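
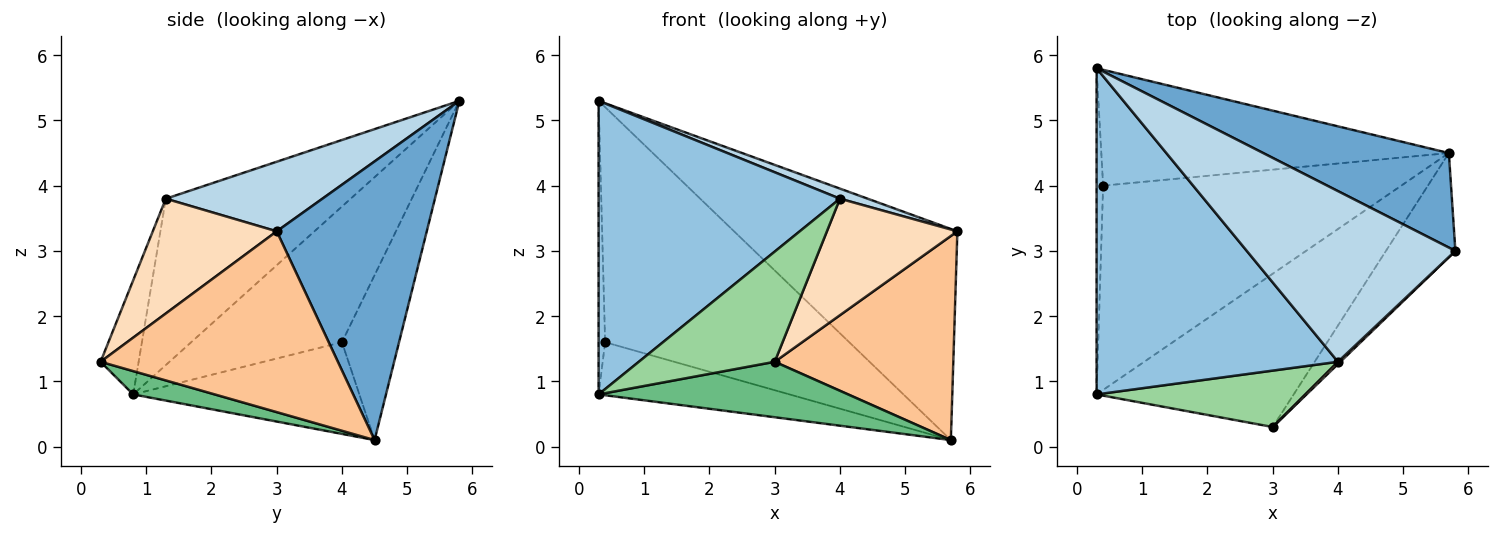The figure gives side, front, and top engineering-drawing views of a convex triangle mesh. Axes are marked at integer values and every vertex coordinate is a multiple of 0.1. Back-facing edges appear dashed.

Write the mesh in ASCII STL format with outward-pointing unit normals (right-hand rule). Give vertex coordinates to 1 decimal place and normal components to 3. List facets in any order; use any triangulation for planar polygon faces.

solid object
 facet normal 0.523 0.778 0.348
  outer loop
   vertex 5.7 4.5 0.1
   vertex 0.3 5.8 5.3
   vertex 5.8 3.0 3.3
  endloop
 endfacet
 facet normal -0.456 -0.595 0.662
  outer loop
   vertex 4.0 1.3 3.8
   vertex 0.3 5.8 5.3
   vertex 0.3 0.8 0.8
  endloop
 endfacet
 facet normal 0.316 -0.056 0.947
  outer loop
   vertex 4.0 1.3 3.8
   vertex 5.8 3.0 3.3
   vertex 0.3 5.8 5.3
  endloop
 endfacet
 facet normal -0.998 0.043 -0.048
  outer loop
   vertex 0.4 4.0 1.6
   vertex 0.3 0.8 0.8
   vertex 0.3 5.8 5.3
  endloop
 endfacet
 facet normal -0.285 0.241 -0.928
  outer loop
   vertex 0.4 4.0 1.6
   vertex 5.7 4.5 0.1
   vertex 0.3 0.8 0.8
  endloop
 endfacet
 facet normal -0.205 0.878 -0.433
  outer loop
   vertex 0.4 4.0 1.6
   vertex 0.3 5.8 5.3
   vertex 5.7 4.5 0.1
  endloop
 endfacet
 facet normal 0.764 -0.575 -0.293
  outer loop
   vertex 3.0 0.3 1.3
   vertex 5.7 4.5 0.1
   vertex 5.8 3.0 3.3
  endloop
 endfacet
 facet normal 0.689 -0.725 0.014
  outer loop
   vertex 3.0 0.3 1.3
   vertex 5.8 3.0 3.3
   vertex 4.0 1.3 3.8
  endloop
 endfacet
 facet normal 0.110 -0.338 -0.935
  outer loop
   vertex 3.0 0.3 1.3
   vertex 0.3 0.8 0.8
   vertex 5.7 4.5 0.1
  endloop
 endfacet
 facet normal -0.242 -0.864 0.442
  outer loop
   vertex 3.0 0.3 1.3
   vertex 4.0 1.3 3.8
   vertex 0.3 0.8 0.8
  endloop
 endfacet
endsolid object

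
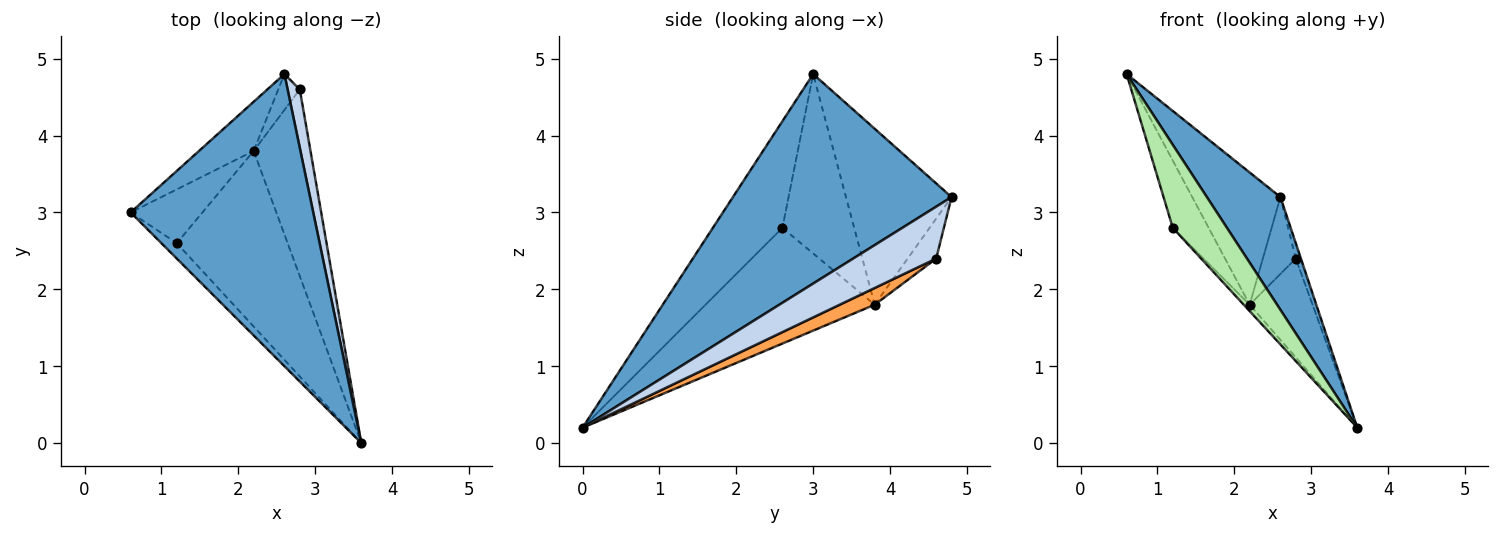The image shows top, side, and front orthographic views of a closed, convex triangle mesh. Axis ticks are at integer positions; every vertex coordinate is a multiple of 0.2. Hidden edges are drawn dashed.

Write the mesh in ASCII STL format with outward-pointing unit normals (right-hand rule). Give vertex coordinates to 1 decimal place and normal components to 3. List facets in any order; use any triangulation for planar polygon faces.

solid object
 facet normal 0.731 -0.246 0.637
  outer loop
   vertex 2.6 4.8 3.2
   vertex 0.6 3.0 4.8
   vertex 3.6 0.0 0.2
  endloop
 endfacet
 facet normal 0.972 0.060 0.228
  outer loop
   vertex 2.8 4.6 2.4
   vertex 2.6 4.8 3.2
   vertex 3.6 0.0 0.2
  endloop
 endfacet
 facet normal 0.252 0.453 -0.855
  outer loop
   vertex 2.2 3.8 1.8
   vertex 2.8 4.6 2.4
   vertex 3.6 0.0 0.2
  endloop
 endfacet
 facet normal -0.747 0.623 -0.232
  outer loop
   vertex 2.2 3.8 1.8
   vertex 0.6 3.0 4.8
   vertex 2.6 4.8 3.2
  endloop
 endfacet
 facet normal -0.618 0.713 -0.333
  outer loop
   vertex 2.2 3.8 1.8
   vertex 2.6 4.8 3.2
   vertex 2.8 4.6 2.4
  endloop
 endfacet
 facet normal -0.784 -0.611 -0.113
  outer loop
   vertex 1.2 2.6 2.8
   vertex 3.6 0.0 0.2
   vertex 0.6 3.0 4.8
  endloop
 endfacet
 facet normal -0.842 0.421 -0.337
  outer loop
   vertex 1.2 2.6 2.8
   vertex 0.6 3.0 4.8
   vertex 2.2 3.8 1.8
  endloop
 endfacet
 facet normal -0.722 0.025 -0.692
  outer loop
   vertex 1.2 2.6 2.8
   vertex 2.2 3.8 1.8
   vertex 3.6 0.0 0.2
  endloop
 endfacet
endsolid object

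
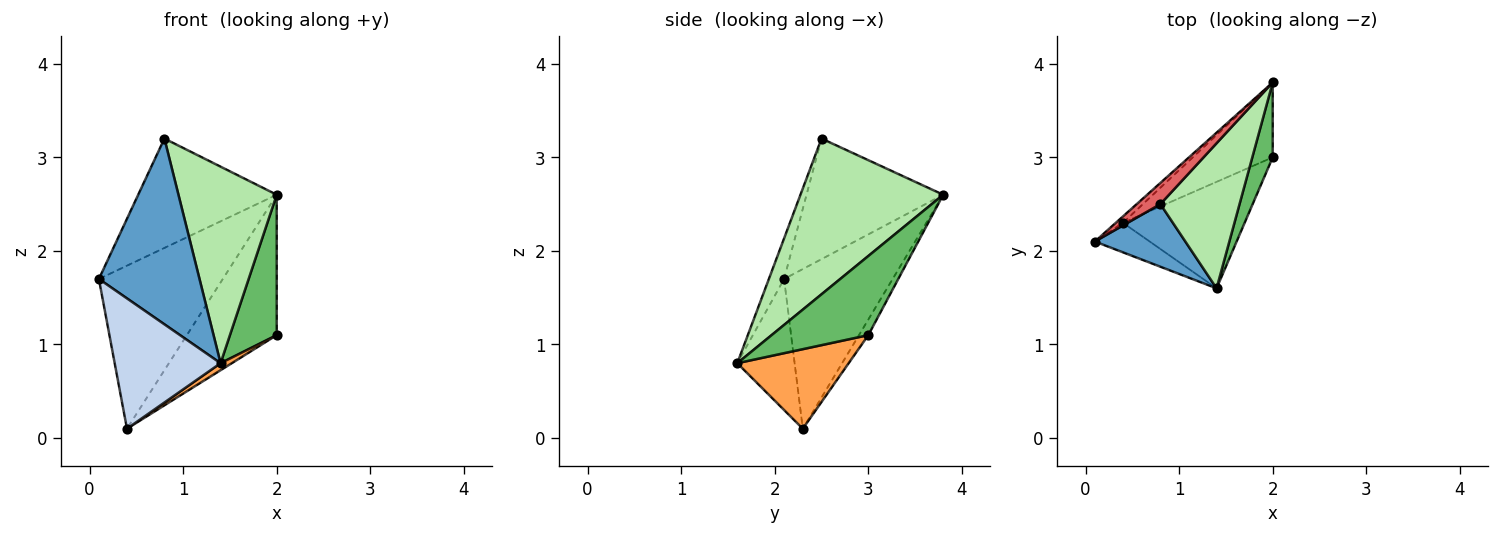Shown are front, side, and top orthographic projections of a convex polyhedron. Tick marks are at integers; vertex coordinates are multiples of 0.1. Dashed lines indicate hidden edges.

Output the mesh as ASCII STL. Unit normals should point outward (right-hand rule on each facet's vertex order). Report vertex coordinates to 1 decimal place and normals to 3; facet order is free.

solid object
 facet normal -0.142 -0.938 0.316
  outer loop
   vertex 0.8 2.5 3.2
   vertex 0.1 2.1 1.7
   vertex 1.4 1.6 0.8
  endloop
 endfacet
 facet normal -0.467 -0.862 -0.195
  outer loop
   vertex 0.4 2.3 0.1
   vertex 1.4 1.6 0.8
   vertex 0.1 2.1 1.7
  endloop
 endfacet
 facet normal 0.546 -0.055 -0.836
  outer loop
   vertex 0.4 2.3 0.1
   vertex 2.0 3.0 1.1
   vertex 1.4 1.6 0.8
  endloop
 endfacet
 facet normal -0.092 0.879 -0.469
  outer loop
   vertex 2.0 3.8 2.6
   vertex 2.0 3.0 1.1
   vertex 0.4 2.3 0.1
  endloop
 endfacet
 facet normal 0.877 -0.424 0.226
  outer loop
   vertex 2.0 3.8 2.6
   vertex 1.4 1.6 0.8
   vertex 2.0 3.0 1.1
  endloop
 endfacet
 facet normal 0.760 -0.523 0.386
  outer loop
   vertex 2.0 3.8 2.6
   vertex 0.8 2.5 3.2
   vertex 1.4 1.6 0.8
  endloop
 endfacet
 facet normal -0.696 0.705 0.137
  outer loop
   vertex 2.0 3.8 2.6
   vertex 0.1 2.1 1.7
   vertex 0.8 2.5 3.2
  endloop
 endfacet
 facet normal -0.659 0.752 -0.030
  outer loop
   vertex 2.0 3.8 2.6
   vertex 0.4 2.3 0.1
   vertex 0.1 2.1 1.7
  endloop
 endfacet
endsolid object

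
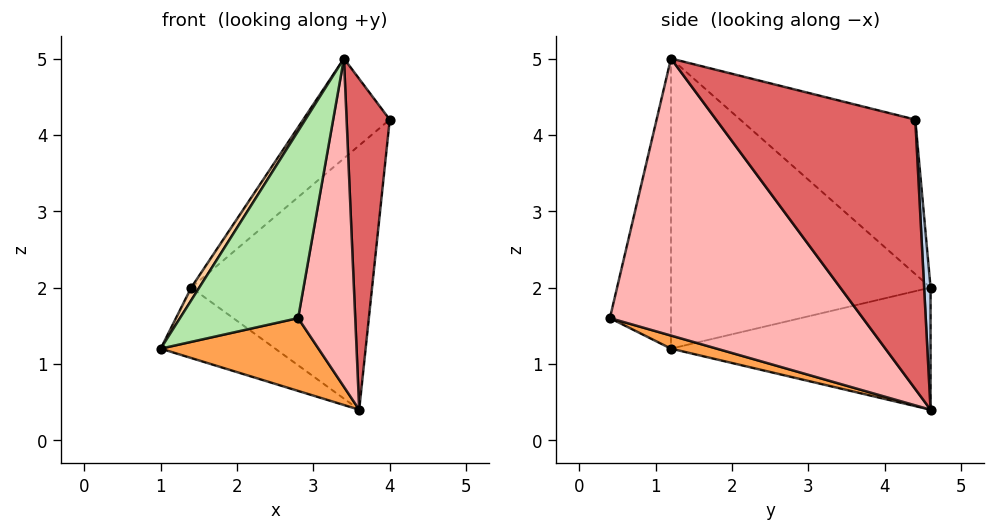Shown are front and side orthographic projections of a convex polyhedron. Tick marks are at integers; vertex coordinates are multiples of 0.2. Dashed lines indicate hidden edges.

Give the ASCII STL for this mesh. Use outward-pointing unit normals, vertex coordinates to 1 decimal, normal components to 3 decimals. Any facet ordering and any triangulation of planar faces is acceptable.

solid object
 facet normal -0.569 0.251 -0.783
  outer loop
   vertex 3.6 4.6 0.4
   vertex 1.0 1.2 1.2
   vertex 1.4 4.6 2.0
  endloop
 endfacet
 facet normal 0.035 0.998 0.049
  outer loop
   vertex 3.6 4.6 0.4
   vertex 1.4 4.6 2.0
   vertex 4.0 4.4 4.2
  endloop
 endfacet
 facet normal 0.084 -0.288 -0.954
  outer loop
   vertex 2.8 0.4 1.6
   vertex 1.0 1.2 1.2
   vertex 3.6 4.6 0.4
  endloop
 endfacet
 facet normal -0.845 -0.026 0.534
  outer loop
   vertex 3.4 1.2 5.0
   vertex 1.4 4.6 2.0
   vertex 1.0 1.2 1.2
  endloop
 endfacet
 facet normal -0.603 0.298 0.740
  outer loop
   vertex 3.4 1.2 5.0
   vertex 4.0 4.4 4.2
   vertex 1.4 4.6 2.0
  endloop
 endfacet
 facet normal -0.441 -0.853 0.279
  outer loop
   vertex 3.4 1.2 5.0
   vertex 1.0 1.2 1.2
   vertex 2.8 0.4 1.6
  endloop
 endfacet
 facet normal 0.971 -0.210 -0.113
  outer loop
   vertex 3.4 1.2 5.0
   vertex 3.6 4.6 0.4
   vertex 4.0 4.4 4.2
  endloop
 endfacet
 facet normal 0.968 -0.219 -0.119
  outer loop
   vertex 3.4 1.2 5.0
   vertex 2.8 0.4 1.6
   vertex 3.6 4.6 0.4
  endloop
 endfacet
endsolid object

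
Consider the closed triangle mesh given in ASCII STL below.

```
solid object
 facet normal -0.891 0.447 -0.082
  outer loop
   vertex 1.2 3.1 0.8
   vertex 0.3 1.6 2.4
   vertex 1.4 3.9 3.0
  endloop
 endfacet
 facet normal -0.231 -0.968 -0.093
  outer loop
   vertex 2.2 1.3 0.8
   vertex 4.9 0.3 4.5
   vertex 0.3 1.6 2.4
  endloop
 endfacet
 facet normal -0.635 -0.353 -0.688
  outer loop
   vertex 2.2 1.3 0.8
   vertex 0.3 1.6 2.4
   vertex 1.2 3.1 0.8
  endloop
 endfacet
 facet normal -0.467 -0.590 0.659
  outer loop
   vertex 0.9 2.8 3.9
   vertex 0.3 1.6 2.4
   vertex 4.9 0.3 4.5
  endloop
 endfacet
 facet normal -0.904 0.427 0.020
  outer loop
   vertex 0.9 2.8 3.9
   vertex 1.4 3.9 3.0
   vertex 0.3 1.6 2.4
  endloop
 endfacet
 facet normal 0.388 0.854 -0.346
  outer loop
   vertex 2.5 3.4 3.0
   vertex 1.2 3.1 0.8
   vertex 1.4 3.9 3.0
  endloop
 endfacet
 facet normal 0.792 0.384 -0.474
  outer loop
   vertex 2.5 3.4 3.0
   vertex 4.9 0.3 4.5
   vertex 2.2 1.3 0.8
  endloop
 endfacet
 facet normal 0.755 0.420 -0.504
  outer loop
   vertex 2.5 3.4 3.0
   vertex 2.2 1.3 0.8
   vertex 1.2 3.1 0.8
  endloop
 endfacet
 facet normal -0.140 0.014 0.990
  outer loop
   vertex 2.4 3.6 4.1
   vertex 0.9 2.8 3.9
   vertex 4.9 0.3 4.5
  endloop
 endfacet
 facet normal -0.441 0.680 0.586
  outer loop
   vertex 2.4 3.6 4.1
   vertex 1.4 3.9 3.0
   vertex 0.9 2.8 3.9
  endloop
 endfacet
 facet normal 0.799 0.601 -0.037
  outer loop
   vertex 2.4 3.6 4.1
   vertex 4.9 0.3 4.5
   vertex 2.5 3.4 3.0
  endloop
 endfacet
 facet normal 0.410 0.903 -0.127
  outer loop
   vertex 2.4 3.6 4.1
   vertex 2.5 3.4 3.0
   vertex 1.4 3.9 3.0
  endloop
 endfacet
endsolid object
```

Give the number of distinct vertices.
8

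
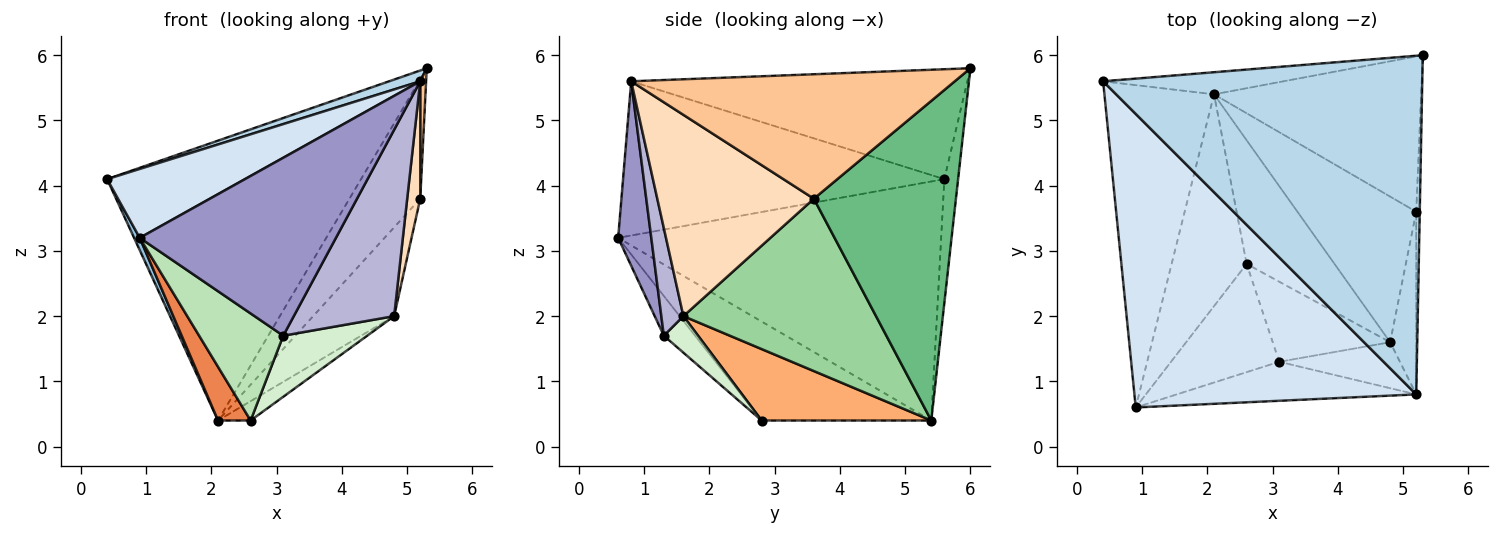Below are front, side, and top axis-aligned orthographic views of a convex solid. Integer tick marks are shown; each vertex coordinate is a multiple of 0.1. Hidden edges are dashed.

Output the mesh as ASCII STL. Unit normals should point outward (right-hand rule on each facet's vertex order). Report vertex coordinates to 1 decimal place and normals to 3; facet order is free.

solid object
 facet normal -0.054 0.995 -0.079
  outer loop
   vertex 2.1 5.4 0.4
   vertex 0.4 5.6 4.1
   vertex 5.3 6.0 5.8
  endloop
 endfacet
 facet normal -0.909 -0.016 -0.417
  outer loop
   vertex 2.1 5.4 0.4
   vertex 0.9 0.6 3.2
   vertex 0.4 5.6 4.1
  endloop
 endfacet
 facet normal -0.325 -0.030 0.945
  outer loop
   vertex 5.2 0.8 5.6
   vertex 5.3 6.0 5.8
   vertex 0.4 5.6 4.1
  endloop
 endfacet
 facet normal -0.470 -0.202 0.859
  outer loop
   vertex 5.2 0.8 5.6
   vertex 0.4 5.6 4.1
   vertex 0.9 0.6 3.2
  endloop
 endfacet
 facet normal -0.788 -0.151 -0.597
  outer loop
   vertex 2.6 2.8 0.4
   vertex 0.9 0.6 3.2
   vertex 2.1 5.4 0.4
  endloop
 endfacet
 facet normal 0.626 0.120 -0.770
  outer loop
   vertex 2.6 2.8 0.4
   vertex 2.1 5.4 0.4
   vertex 4.8 1.6 2.0
  endloop
 endfacet
 facet normal 0.999 -0.018 -0.028
  outer loop
   vertex 5.2 3.6 3.8
   vertex 5.3 6.0 5.8
   vertex 5.2 0.8 5.6
  endloop
 endfacet
 facet normal 0.988 -0.082 -0.128
  outer loop
   vertex 5.2 3.6 3.8
   vertex 5.2 0.8 5.6
   vertex 4.8 1.6 2.0
  endloop
 endfacet
 facet normal 0.774 0.386 -0.502
  outer loop
   vertex 5.2 3.6 3.8
   vertex 2.1 5.4 0.4
   vertex 5.3 6.0 5.8
  endloop
 endfacet
 facet normal 0.778 0.327 -0.536
  outer loop
   vertex 5.2 3.6 3.8
   vertex 4.8 1.6 2.0
   vertex 2.1 5.4 0.4
  endloop
 endfacet
 facet normal -0.253 -0.680 -0.688
  outer loop
   vertex 3.1 1.3 1.7
   vertex 0.9 0.6 3.2
   vertex 2.6 2.8 0.4
  endloop
 endfacet
 facet normal 0.240 -0.589 -0.772
  outer loop
   vertex 3.1 1.3 1.7
   vertex 2.6 2.8 0.4
   vertex 4.8 1.6 2.0
  endloop
 endfacet
 facet normal 0.163 -0.964 -0.211
  outer loop
   vertex 3.1 1.3 1.7
   vertex 5.2 0.8 5.6
   vertex 0.9 0.6 3.2
  endloop
 endfacet
 facet normal 0.209 -0.949 -0.234
  outer loop
   vertex 3.1 1.3 1.7
   vertex 4.8 1.6 2.0
   vertex 5.2 0.8 5.6
  endloop
 endfacet
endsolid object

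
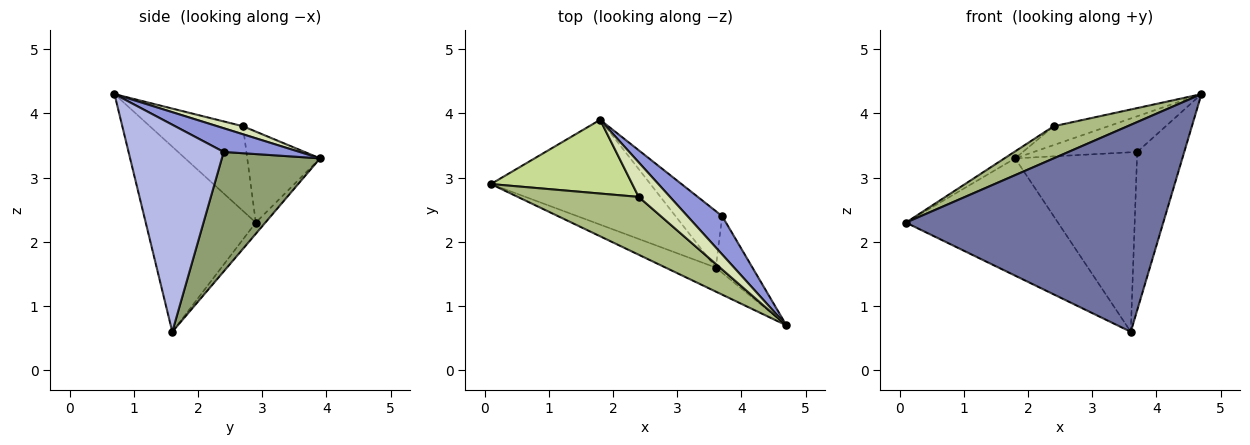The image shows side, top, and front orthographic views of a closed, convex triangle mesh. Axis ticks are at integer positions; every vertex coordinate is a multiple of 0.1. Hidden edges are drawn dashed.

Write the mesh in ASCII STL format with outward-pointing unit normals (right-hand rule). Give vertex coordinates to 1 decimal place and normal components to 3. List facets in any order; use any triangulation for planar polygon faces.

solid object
 facet normal -0.391 -0.914 -0.106
  outer loop
   vertex 3.6 1.6 0.6
   vertex 4.7 0.7 4.3
   vertex 0.1 2.9 2.3
  endloop
 endfacet
 facet normal -0.047 0.745 -0.666
  outer loop
   vertex 3.6 1.6 0.6
   vertex 0.1 2.9 2.3
   vertex 1.8 3.9 3.3
  endloop
 endfacet
 facet normal 0.447 0.610 0.655
  outer loop
   vertex 3.7 2.4 3.4
   vertex 1.8 3.9 3.3
   vertex 4.7 0.7 4.3
  endloop
 endfacet
 facet normal 0.885 0.438 -0.157
  outer loop
   vertex 3.7 2.4 3.4
   vertex 4.7 0.7 4.3
   vertex 3.6 1.6 0.6
  endloop
 endfacet
 facet normal 0.610 0.756 -0.238
  outer loop
   vertex 3.7 2.4 3.4
   vertex 3.6 1.6 0.6
   vertex 1.8 3.9 3.3
  endloop
 endfacet
 facet normal -0.522 -0.414 0.745
  outer loop
   vertex 2.4 2.7 3.8
   vertex 0.1 2.9 2.3
   vertex 4.7 0.7 4.3
  endloop
 endfacet
 facet normal -0.540 0.079 0.838
  outer loop
   vertex 2.4 2.7 3.8
   vertex 1.8 3.9 3.3
   vertex 0.1 2.9 2.3
  endloop
 endfacet
 facet normal 0.220 0.467 0.857
  outer loop
   vertex 2.4 2.7 3.8
   vertex 4.7 0.7 4.3
   vertex 1.8 3.9 3.3
  endloop
 endfacet
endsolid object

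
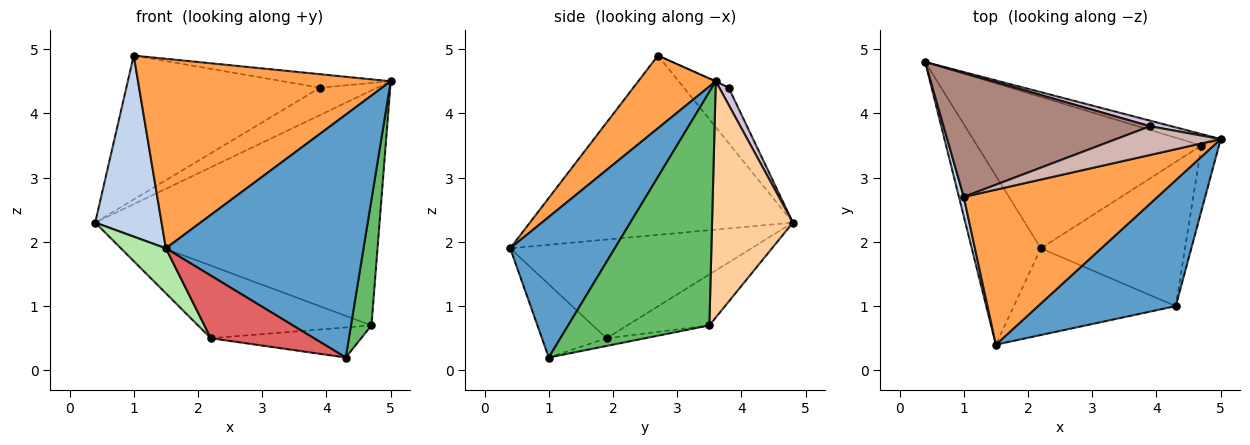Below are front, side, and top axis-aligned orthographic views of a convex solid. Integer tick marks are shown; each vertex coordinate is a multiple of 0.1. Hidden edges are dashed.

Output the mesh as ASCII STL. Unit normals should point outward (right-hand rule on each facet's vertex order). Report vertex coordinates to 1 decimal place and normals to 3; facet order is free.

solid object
 facet normal 0.425 -0.804 0.417
  outer loop
   vertex 4.3 1.0 0.2
   vertex 5.0 3.6 4.5
   vertex 1.5 0.4 1.9
  endloop
 endfacet
 facet normal -0.969 -0.245 0.026
  outer loop
   vertex 1.0 2.7 4.9
   vertex 0.4 4.8 2.3
   vertex 1.5 0.4 1.9
  endloop
 endfacet
 facet normal 0.231 -0.753 0.616
  outer loop
   vertex 1.0 2.7 4.9
   vertex 1.5 0.4 1.9
   vertex 5.0 3.6 4.5
  endloop
 endfacet
 facet normal 0.273 0.961 -0.047
  outer loop
   vertex 4.7 3.5 0.7
   vertex 0.4 4.8 2.3
   vertex 5.0 3.6 4.5
  endloop
 endfacet
 facet normal 0.987 -0.143 -0.074
  outer loop
   vertex 4.7 3.5 0.7
   vertex 5.0 3.6 4.5
   vertex 4.3 1.0 0.2
  endloop
 endfacet
 facet normal -0.810 -0.151 -0.567
  outer loop
   vertex 2.2 1.9 0.5
   vertex 1.5 0.4 1.9
   vertex 0.4 4.8 2.3
  endloop
 endfacet
 facet normal -0.344 -0.550 -0.761
  outer loop
   vertex 2.2 1.9 0.5
   vertex 4.3 1.0 0.2
   vertex 1.5 0.4 1.9
  endloop
 endfacet
 facet normal -0.201 0.424 -0.883
  outer loop
   vertex 2.2 1.9 0.5
   vertex 0.4 4.8 2.3
   vertex 4.7 3.5 0.7
  endloop
 endfacet
 facet normal -0.052 0.204 -0.978
  outer loop
   vertex 2.2 1.9 0.5
   vertex 4.7 3.5 0.7
   vertex 4.3 1.0 0.2
  endloop
 endfacet
 facet normal 0.158 0.968 0.197
  outer loop
   vertex 3.9 3.8 4.4
   vertex 5.0 3.6 4.5
   vertex 0.4 4.8 2.3
  endloop
 endfacet
 facet normal -0.172 0.746 0.643
  outer loop
   vertex 3.9 3.8 4.4
   vertex 0.4 4.8 2.3
   vertex 1.0 2.7 4.9
  endloop
 endfacet
 facet normal -0.005 0.425 0.905
  outer loop
   vertex 3.9 3.8 4.4
   vertex 1.0 2.7 4.9
   vertex 5.0 3.6 4.5
  endloop
 endfacet
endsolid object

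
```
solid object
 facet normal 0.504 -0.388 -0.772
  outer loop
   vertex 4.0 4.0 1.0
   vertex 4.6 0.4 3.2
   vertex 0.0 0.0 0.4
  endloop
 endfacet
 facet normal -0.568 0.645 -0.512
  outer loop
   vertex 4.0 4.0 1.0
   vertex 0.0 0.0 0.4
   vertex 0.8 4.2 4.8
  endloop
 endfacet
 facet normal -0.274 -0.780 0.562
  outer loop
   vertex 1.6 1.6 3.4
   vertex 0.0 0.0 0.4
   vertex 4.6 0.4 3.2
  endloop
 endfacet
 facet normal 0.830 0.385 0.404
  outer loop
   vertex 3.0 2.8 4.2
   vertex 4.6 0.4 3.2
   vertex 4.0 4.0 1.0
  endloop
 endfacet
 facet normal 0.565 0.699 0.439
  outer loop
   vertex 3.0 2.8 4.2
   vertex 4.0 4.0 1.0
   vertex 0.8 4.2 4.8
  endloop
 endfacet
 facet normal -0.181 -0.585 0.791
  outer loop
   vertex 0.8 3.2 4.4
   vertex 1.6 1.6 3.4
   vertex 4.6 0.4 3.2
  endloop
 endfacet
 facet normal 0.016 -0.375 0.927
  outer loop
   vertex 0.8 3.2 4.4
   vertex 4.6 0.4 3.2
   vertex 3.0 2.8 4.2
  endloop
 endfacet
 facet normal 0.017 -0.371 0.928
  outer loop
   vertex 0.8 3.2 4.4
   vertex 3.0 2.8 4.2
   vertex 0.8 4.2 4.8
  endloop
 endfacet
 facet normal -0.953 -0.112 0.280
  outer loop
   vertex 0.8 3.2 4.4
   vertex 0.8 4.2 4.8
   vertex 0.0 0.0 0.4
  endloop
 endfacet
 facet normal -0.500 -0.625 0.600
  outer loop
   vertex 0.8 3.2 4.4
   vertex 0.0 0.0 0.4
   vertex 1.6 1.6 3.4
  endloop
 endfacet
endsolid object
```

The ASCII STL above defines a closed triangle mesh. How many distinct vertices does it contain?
7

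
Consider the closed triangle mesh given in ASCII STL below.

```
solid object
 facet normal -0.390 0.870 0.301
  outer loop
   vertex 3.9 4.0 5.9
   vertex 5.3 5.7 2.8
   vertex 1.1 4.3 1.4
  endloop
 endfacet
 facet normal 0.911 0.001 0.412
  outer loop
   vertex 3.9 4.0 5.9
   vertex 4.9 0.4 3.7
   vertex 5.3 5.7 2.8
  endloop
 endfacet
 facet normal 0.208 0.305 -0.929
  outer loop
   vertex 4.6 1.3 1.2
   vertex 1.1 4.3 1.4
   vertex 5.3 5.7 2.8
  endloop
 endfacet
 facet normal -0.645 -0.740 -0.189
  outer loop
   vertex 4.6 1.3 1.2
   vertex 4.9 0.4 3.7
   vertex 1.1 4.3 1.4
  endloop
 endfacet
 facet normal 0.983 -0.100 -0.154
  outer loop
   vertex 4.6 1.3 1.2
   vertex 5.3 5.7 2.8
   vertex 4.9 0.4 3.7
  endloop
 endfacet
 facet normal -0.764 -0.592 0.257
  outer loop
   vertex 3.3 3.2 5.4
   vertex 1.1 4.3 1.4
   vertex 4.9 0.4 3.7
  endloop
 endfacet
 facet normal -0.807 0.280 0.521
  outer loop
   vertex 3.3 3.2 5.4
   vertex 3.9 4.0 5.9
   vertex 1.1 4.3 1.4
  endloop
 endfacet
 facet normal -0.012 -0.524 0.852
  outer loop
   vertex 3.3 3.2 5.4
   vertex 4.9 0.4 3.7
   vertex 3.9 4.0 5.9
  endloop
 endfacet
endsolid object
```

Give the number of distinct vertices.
6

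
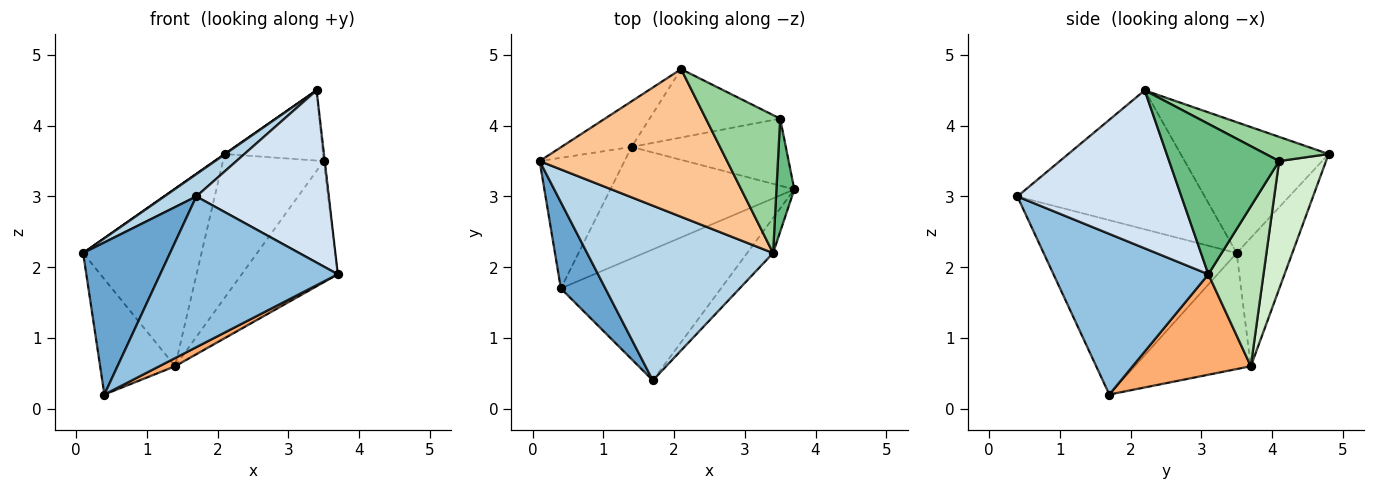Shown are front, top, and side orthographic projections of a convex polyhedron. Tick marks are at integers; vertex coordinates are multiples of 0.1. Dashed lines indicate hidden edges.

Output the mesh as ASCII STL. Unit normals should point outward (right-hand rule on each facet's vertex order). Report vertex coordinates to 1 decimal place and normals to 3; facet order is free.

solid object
 facet normal -0.888 -0.400 0.227
  outer loop
   vertex 0.4 1.7 0.2
   vertex 1.7 0.4 3.0
   vertex 0.1 3.5 2.2
  endloop
 endfacet
 facet normal 0.550 -0.630 -0.548
  outer loop
   vertex 0.4 1.7 0.2
   vertex 3.7 3.1 1.9
   vertex 1.7 0.4 3.0
  endloop
 endfacet
 facet normal -0.595 -0.102 0.797
  outer loop
   vertex 3.4 2.2 4.5
   vertex 0.1 3.5 2.2
   vertex 1.7 0.4 3.0
  endloop
 endfacet
 facet normal 0.772 -0.623 -0.127
  outer loop
   vertex 3.4 2.2 4.5
   vertex 1.7 0.4 3.0
   vertex 3.7 3.1 1.9
  endloop
 endfacet
 facet normal -0.716 0.462 -0.524
  outer loop
   vertex 1.4 3.7 0.6
   vertex 0.4 1.7 0.2
   vertex 0.1 3.5 2.2
  endloop
 endfacet
 facet normal 0.478 -0.064 -0.876
  outer loop
   vertex 1.4 3.7 0.6
   vertex 3.7 3.1 1.9
   vertex 0.4 1.7 0.2
  endloop
 endfacet
 facet normal -0.572 -0.002 0.820
  outer loop
   vertex 2.1 4.8 3.6
   vertex 0.1 3.5 2.2
   vertex 3.4 2.2 4.5
  endloop
 endfacet
 facet normal -0.414 0.881 -0.227
  outer loop
   vertex 2.1 4.8 3.6
   vertex 1.4 3.7 0.6
   vertex 0.1 3.5 2.2
  endloop
 endfacet
 facet normal 0.993 0.010 0.118
  outer loop
   vertex 3.5 4.1 3.5
   vertex 3.4 2.2 4.5
   vertex 3.7 3.1 1.9
  endloop
 endfacet
 facet normal 0.279 0.436 0.856
  outer loop
   vertex 3.5 4.1 3.5
   vertex 2.1 4.8 3.6
   vertex 3.4 2.2 4.5
  endloop
 endfacet
 facet normal 0.449 0.782 -0.433
  outer loop
   vertex 3.5 4.1 3.5
   vertex 3.7 3.1 1.9
   vertex 1.4 3.7 0.6
  endloop
 endfacet
 facet normal 0.388 0.832 -0.396
  outer loop
   vertex 3.5 4.1 3.5
   vertex 1.4 3.7 0.6
   vertex 2.1 4.8 3.6
  endloop
 endfacet
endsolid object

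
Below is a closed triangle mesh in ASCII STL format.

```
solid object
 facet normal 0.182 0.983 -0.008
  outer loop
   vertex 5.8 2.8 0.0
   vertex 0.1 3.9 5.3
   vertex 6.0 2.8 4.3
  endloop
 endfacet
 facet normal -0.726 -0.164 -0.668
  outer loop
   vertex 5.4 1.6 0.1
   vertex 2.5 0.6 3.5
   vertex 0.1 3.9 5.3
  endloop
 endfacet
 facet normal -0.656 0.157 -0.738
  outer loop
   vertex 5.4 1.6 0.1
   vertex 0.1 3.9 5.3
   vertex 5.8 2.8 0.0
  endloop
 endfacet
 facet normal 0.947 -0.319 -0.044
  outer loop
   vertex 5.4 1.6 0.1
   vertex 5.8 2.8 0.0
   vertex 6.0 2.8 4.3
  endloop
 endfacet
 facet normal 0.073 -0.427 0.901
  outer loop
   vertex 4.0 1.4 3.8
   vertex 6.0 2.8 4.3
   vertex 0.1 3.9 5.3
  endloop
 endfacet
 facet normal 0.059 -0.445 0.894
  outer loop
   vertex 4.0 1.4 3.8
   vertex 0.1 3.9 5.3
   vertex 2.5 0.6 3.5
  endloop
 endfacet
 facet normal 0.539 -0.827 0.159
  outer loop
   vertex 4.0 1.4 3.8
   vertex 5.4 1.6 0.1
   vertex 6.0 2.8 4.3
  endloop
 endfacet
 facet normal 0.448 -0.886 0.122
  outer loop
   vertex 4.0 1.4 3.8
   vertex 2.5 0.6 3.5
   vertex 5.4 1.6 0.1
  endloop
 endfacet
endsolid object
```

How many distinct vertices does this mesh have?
6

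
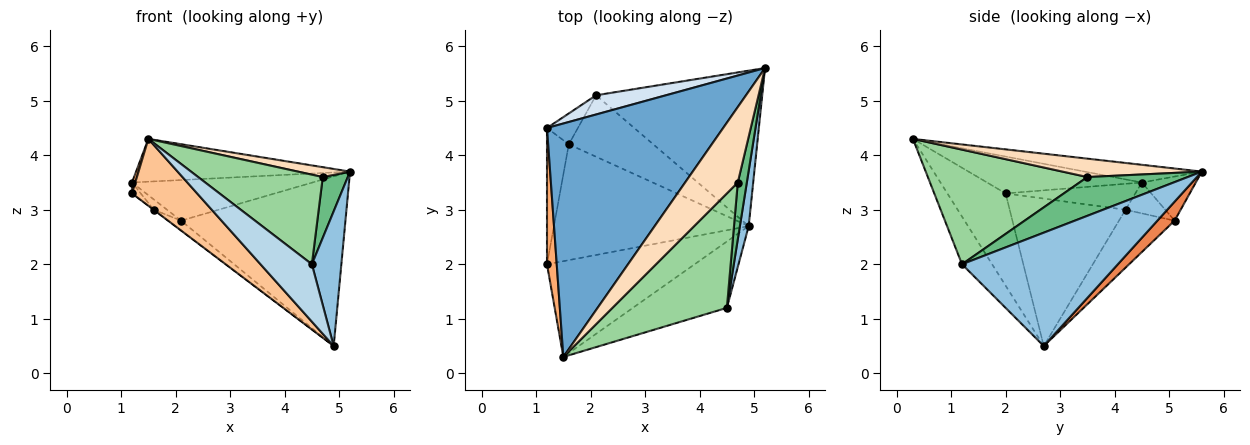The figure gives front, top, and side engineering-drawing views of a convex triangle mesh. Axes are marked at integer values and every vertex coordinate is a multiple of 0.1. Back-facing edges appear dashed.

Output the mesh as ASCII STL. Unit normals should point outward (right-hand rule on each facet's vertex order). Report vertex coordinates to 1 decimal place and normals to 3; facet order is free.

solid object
 facet normal -0.098 0.179 0.979
  outer loop
   vertex 1.5 0.3 4.3
   vertex 5.2 5.6 3.7
   vertex 1.2 4.5 3.5
  endloop
 endfacet
 facet normal 0.980 -0.185 0.076
  outer loop
   vertex 4.5 1.2 2.0
   vertex 4.9 2.7 0.5
   vertex 5.2 5.6 3.7
  endloop
 endfacet
 facet normal -0.358 -0.611 -0.706
  outer loop
   vertex 4.5 1.2 2.0
   vertex 1.5 0.3 4.3
   vertex 4.9 2.7 0.5
  endloop
 endfacet
 facet normal -0.261 0.873 0.413
  outer loop
   vertex 2.1 5.1 2.8
   vertex 1.2 4.5 3.5
   vertex 5.2 5.6 3.7
  endloop
 endfacet
 facet normal 0.077 0.735 -0.673
  outer loop
   vertex 2.1 5.1 2.8
   vertex 5.2 5.6 3.7
   vertex 4.9 2.7 0.5
  endloop
 endfacet
 facet normal -0.967 -0.020 0.255
  outer loop
   vertex 1.2 2.0 3.3
   vertex 1.5 0.3 4.3
   vertex 1.2 4.5 3.5
  endloop
 endfacet
 facet normal -0.456 -0.510 -0.730
  outer loop
   vertex 1.2 2.0 3.3
   vertex 4.9 2.7 0.5
   vertex 1.5 0.3 4.3
  endloop
 endfacet
 facet normal 0.328 -0.123 0.937
  outer loop
   vertex 4.7 3.5 3.6
   vertex 5.2 5.6 3.7
   vertex 1.5 0.3 4.3
  endloop
 endfacet
 facet normal 0.946 -0.236 0.221
  outer loop
   vertex 4.7 3.5 3.6
   vertex 4.5 1.2 2.0
   vertex 5.2 5.6 3.7
  endloop
 endfacet
 facet normal 0.619 -0.484 0.618
  outer loop
   vertex 4.7 3.5 3.6
   vertex 1.5 0.3 4.3
   vertex 4.5 1.2 2.0
  endloop
 endfacet
 facet normal -0.561 0.130 -0.818
  outer loop
   vertex 1.6 4.2 3.0
   vertex 2.1 5.1 2.8
   vertex 4.9 2.7 0.5
  endloop
 endfacet
 facet normal -0.604 0.001 -0.797
  outer loop
   vertex 1.6 4.2 3.0
   vertex 4.9 2.7 0.5
   vertex 1.2 2.0 3.3
  endloop
 endfacet
 facet normal -0.688 0.229 -0.688
  outer loop
   vertex 1.6 4.2 3.0
   vertex 1.2 4.5 3.5
   vertex 2.1 5.1 2.8
  endloop
 endfacet
 facet normal -0.765 0.051 -0.642
  outer loop
   vertex 1.6 4.2 3.0
   vertex 1.2 2.0 3.3
   vertex 1.2 4.5 3.5
  endloop
 endfacet
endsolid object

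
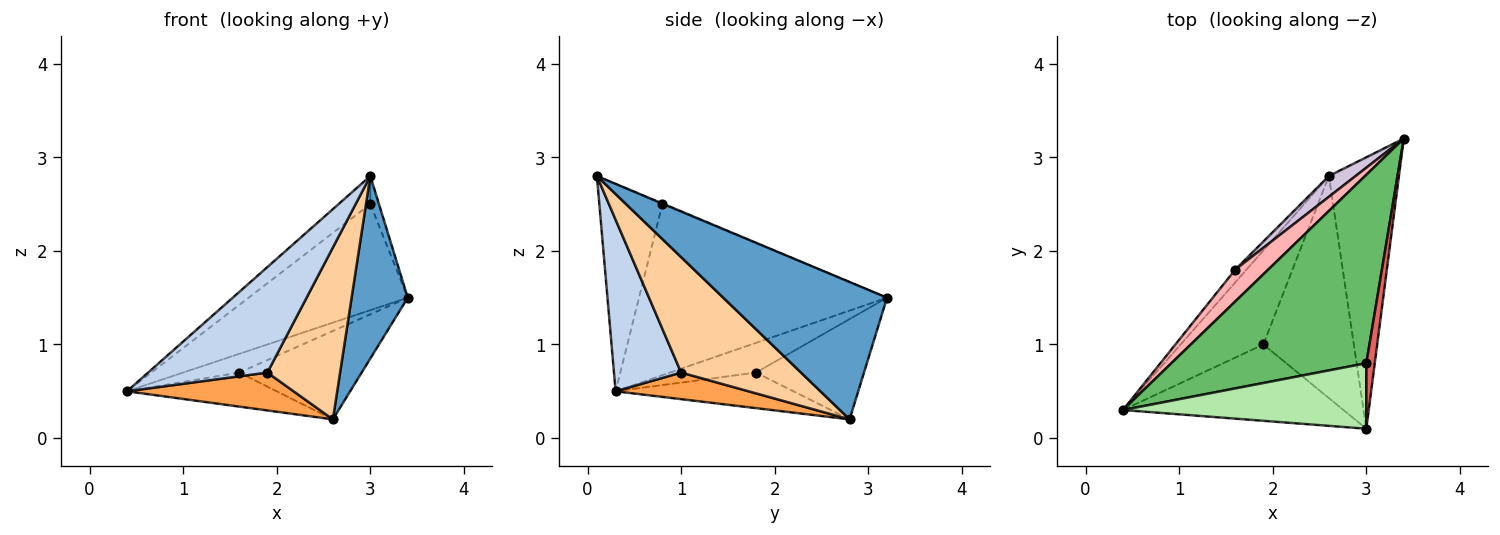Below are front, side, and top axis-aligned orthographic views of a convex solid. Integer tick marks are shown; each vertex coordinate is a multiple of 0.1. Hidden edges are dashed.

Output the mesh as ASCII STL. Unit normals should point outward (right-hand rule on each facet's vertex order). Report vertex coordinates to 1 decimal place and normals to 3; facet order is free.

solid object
 facet normal 0.852 -0.292 -0.434
  outer loop
   vertex 2.6 2.8 0.2
   vertex 3.4 3.2 1.5
   vertex 3.0 0.1 2.8
  endloop
 endfacet
 facet normal 0.415 -0.737 -0.533
  outer loop
   vertex 1.9 1.0 0.7
   vertex 3.0 0.1 2.8
   vertex 0.4 0.3 0.5
  endloop
 endfacet
 facet normal 0.286 -0.358 -0.889
  outer loop
   vertex 1.9 1.0 0.7
   vertex 0.4 0.3 0.5
   vertex 2.6 2.8 0.2
  endloop
 endfacet
 facet normal 0.710 -0.431 -0.557
  outer loop
   vertex 1.9 1.0 0.7
   vertex 2.6 2.8 0.2
   vertex 3.0 0.1 2.8
  endloop
 endfacet
 facet normal -0.607 0.390 0.692
  outer loop
   vertex 3.0 0.8 2.5
   vertex 3.4 3.2 1.5
   vertex 0.4 0.3 0.5
  endloop
 endfacet
 facet normal -0.616 0.310 0.724
  outer loop
   vertex 3.0 0.8 2.5
   vertex 0.4 0.3 0.5
   vertex 3.0 0.1 2.8
  endloop
 endfacet
 facet normal -0.066 0.393 0.917
  outer loop
   vertex 3.0 0.8 2.5
   vertex 3.0 0.1 2.8
   vertex 3.4 3.2 1.5
  endloop
 endfacet
 facet normal -0.614 0.400 0.680
  outer loop
   vertex 1.6 1.8 0.7
   vertex 0.4 0.3 0.5
   vertex 3.4 3.2 1.5
  endloop
 endfacet
 facet normal -0.744 0.626 -0.235
  outer loop
   vertex 1.6 1.8 0.7
   vertex 2.6 2.8 0.2
   vertex 0.4 0.3 0.5
  endloop
 endfacet
 facet normal -0.652 0.738 0.174
  outer loop
   vertex 1.6 1.8 0.7
   vertex 3.4 3.2 1.5
   vertex 2.6 2.8 0.2
  endloop
 endfacet
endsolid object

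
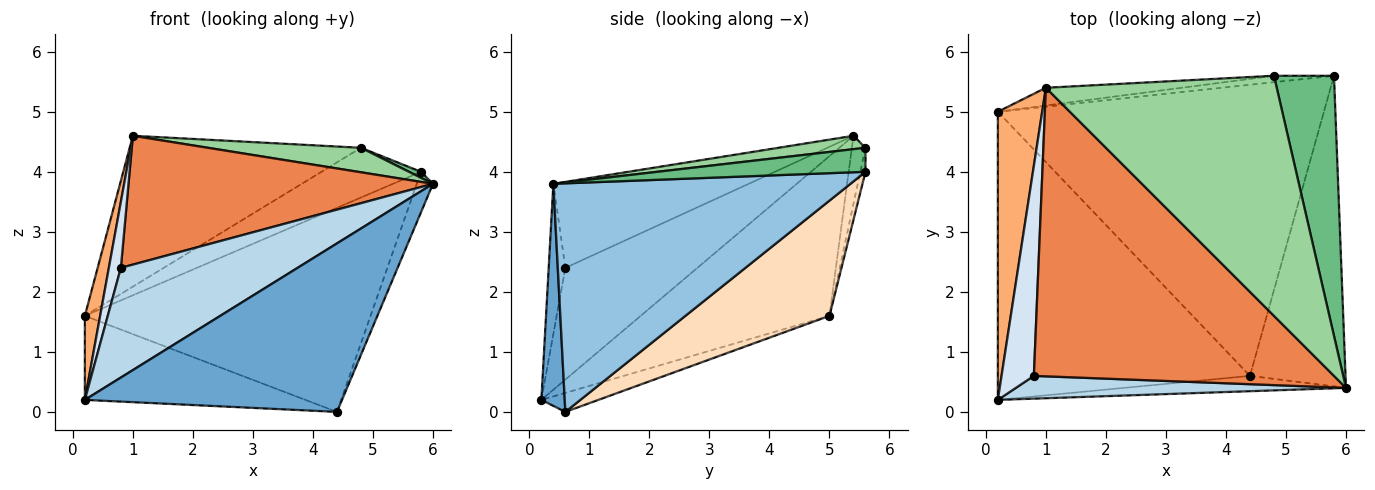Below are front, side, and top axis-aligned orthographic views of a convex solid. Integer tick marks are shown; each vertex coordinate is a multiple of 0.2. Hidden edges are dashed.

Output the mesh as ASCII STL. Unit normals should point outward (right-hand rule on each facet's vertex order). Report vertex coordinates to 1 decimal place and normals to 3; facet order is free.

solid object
 facet normal 0.090 -0.992 -0.090
  outer loop
   vertex 4.4 0.6 0.0
   vertex 6.0 0.4 3.8
   vertex 0.2 0.2 0.2
  endloop
 endfacet
 facet normal 0.921 0.050 -0.385
  outer loop
   vertex 4.4 0.6 0.0
   vertex 5.8 5.6 4.0
   vertex 6.0 0.4 3.8
  endloop
 endfacet
 facet normal -0.092 -0.975 0.202
  outer loop
   vertex 0.8 0.6 2.4
   vertex 0.2 0.2 0.2
   vertex 6.0 0.4 3.8
  endloop
 endfacet
 facet normal -0.957 -0.087 0.277
  outer loop
   vertex 0.8 0.6 2.4
   vertex 1.0 5.4 4.6
   vertex 0.2 0.2 0.2
  endloop
 endfacet
 facet normal -0.253 -0.394 0.883
  outer loop
   vertex 0.8 0.6 2.4
   vertex 6.0 0.4 3.8
   vertex 1.0 5.4 4.6
  endloop
 endfacet
 facet normal -0.961 -0.078 0.267
  outer loop
   vertex 0.2 5.0 1.6
   vertex 0.2 0.2 0.2
   vertex 1.0 5.4 4.6
  endloop
 endfacet
 facet normal -0.072 0.279 -0.957
  outer loop
   vertex 0.2 5.0 1.6
   vertex 4.4 0.6 0.0
   vertex 0.2 0.2 0.2
  endloop
 endfacet
 facet normal 0.278 0.551 -0.787
  outer loop
   vertex 0.2 5.0 1.6
   vertex 5.8 5.6 4.0
   vertex 4.4 0.6 0.0
  endloop
 endfacet
 facet normal 0.371 -0.021 0.928
  outer loop
   vertex 4.8 5.6 4.4
   vertex 6.0 0.4 3.8
   vertex 5.8 5.6 4.0
  endloop
 endfacet
 facet normal 0.058 -0.101 0.993
  outer loop
   vertex 4.8 5.6 4.4
   vertex 1.0 5.4 4.6
   vertex 6.0 0.4 3.8
  endloop
 endfacet
 facet normal -0.051 0.990 -0.128
  outer loop
   vertex 4.8 5.6 4.4
   vertex 5.8 5.6 4.0
   vertex 0.2 5.0 1.6
  endloop
 endfacet
 facet normal -0.058 0.991 -0.117
  outer loop
   vertex 4.8 5.6 4.4
   vertex 0.2 5.0 1.6
   vertex 1.0 5.4 4.6
  endloop
 endfacet
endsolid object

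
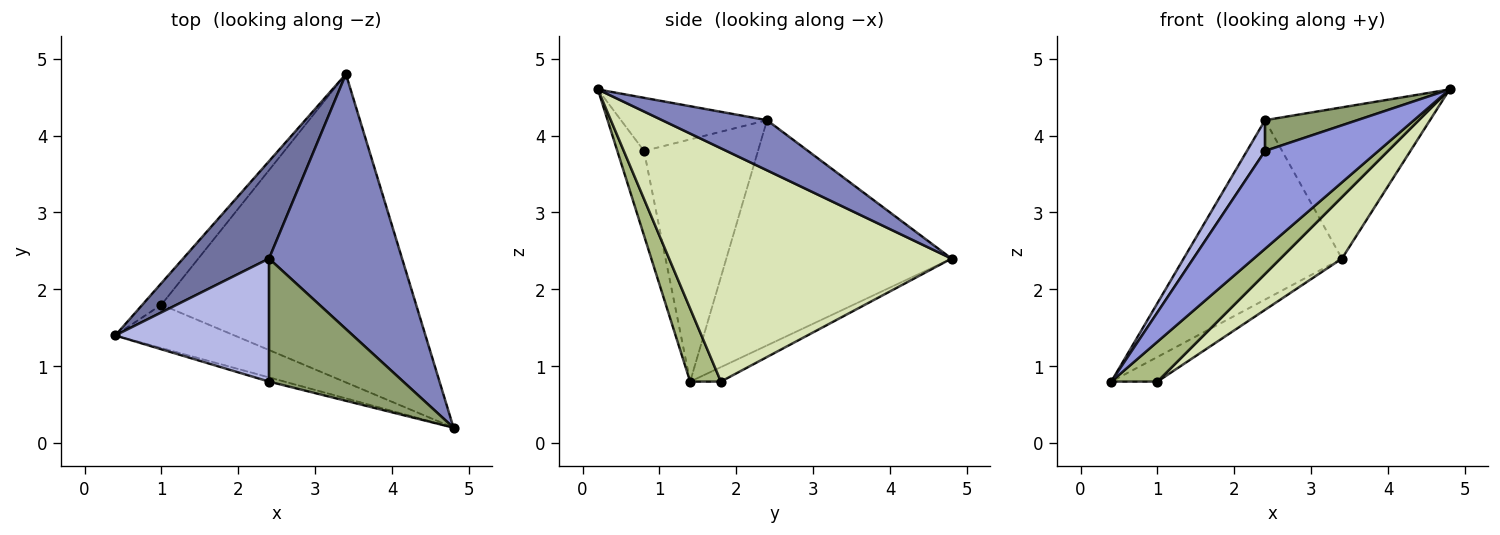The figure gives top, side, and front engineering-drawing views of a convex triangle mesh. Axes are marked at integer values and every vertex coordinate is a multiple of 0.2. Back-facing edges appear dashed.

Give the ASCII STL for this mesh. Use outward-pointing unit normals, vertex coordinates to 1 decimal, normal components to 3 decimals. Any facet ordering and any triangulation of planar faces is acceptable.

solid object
 facet normal -0.781 0.549 0.298
  outer loop
   vertex 2.4 2.4 4.2
   vertex 3.4 4.8 2.4
   vertex 0.4 1.4 0.8
  endloop
 endfacet
 facet normal 0.308 0.485 0.818
  outer loop
   vertex 2.4 2.4 4.2
   vertex 4.8 0.2 4.6
   vertex 3.4 4.8 2.4
  endloop
 endfacet
 facet normal -0.229 -0.972 -0.042
  outer loop
   vertex 2.4 0.8 3.8
   vertex 0.4 1.4 0.8
   vertex 4.8 0.2 4.6
  endloop
 endfacet
 facet normal -0.837 -0.133 0.531
  outer loop
   vertex 2.4 0.8 3.8
   vertex 2.4 2.4 4.2
   vertex 0.4 1.4 0.8
  endloop
 endfacet
 facet normal -0.358 -0.226 0.906
  outer loop
   vertex 2.4 0.8 3.8
   vertex 4.8 0.2 4.6
   vertex 2.4 2.4 4.2
  endloop
 endfacet
 facet normal 0.411 -0.617 -0.671
  outer loop
   vertex 1.0 1.8 0.8
   vertex 4.8 0.2 4.6
   vertex 0.4 1.4 0.8
  endloop
 endfacet
 facet normal -0.448 0.673 -0.589
  outer loop
   vertex 1.0 1.8 0.8
   vertex 0.4 1.4 0.8
   vertex 3.4 4.8 2.4
  endloop
 endfacet
 facet normal 0.668 -0.146 -0.730
  outer loop
   vertex 1.0 1.8 0.8
   vertex 3.4 4.8 2.4
   vertex 4.8 0.2 4.6
  endloop
 endfacet
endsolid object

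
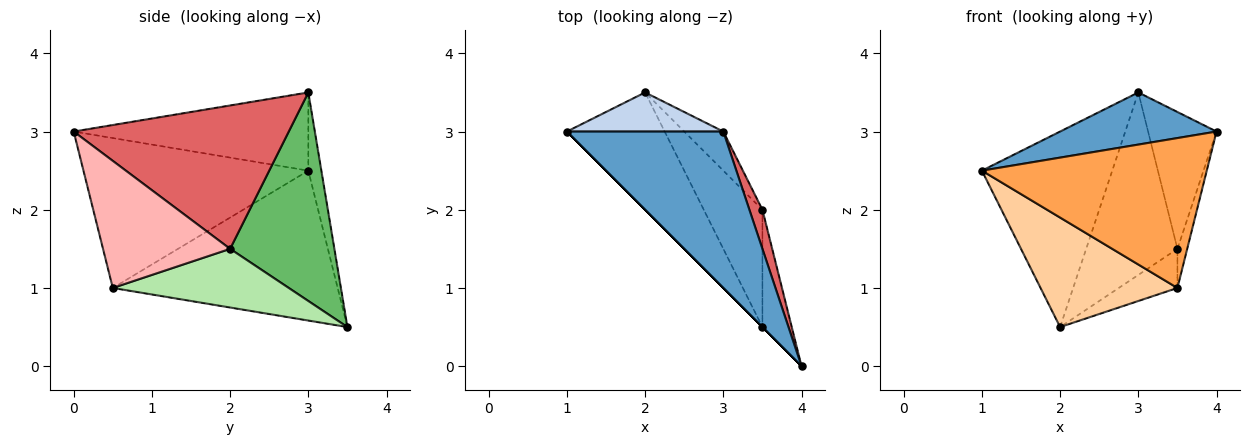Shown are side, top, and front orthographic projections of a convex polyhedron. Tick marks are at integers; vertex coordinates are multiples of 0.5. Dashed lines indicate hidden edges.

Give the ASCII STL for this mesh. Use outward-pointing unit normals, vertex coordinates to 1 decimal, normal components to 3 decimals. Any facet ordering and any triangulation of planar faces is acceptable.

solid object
 facet normal -0.429 -0.286 0.857
  outer loop
   vertex 3.0 3.0 3.5
   vertex 1.0 3.0 2.5
   vertex 4.0 0.0 3.0
  endloop
 endfacet
 facet normal -0.098 0.976 0.195
  outer loop
   vertex 2.0 3.5 0.5
   vertex 1.0 3.0 2.5
   vertex 3.0 3.0 3.5
  endloop
 endfacet
 facet normal -0.707 -0.707 0.000
  outer loop
   vertex 3.5 0.5 1.0
   vertex 4.0 0.0 3.0
   vertex 1.0 3.0 2.5
  endloop
 endfacet
 facet normal -0.746 -0.454 -0.487
  outer loop
   vertex 3.5 0.5 1.0
   vertex 1.0 3.0 2.5
   vertex 2.0 3.5 0.5
  endloop
 endfacet
 facet normal 0.745 0.652 -0.140
  outer loop
   vertex 3.5 2.0 1.5
   vertex 2.0 3.5 0.5
   vertex 3.0 3.0 3.5
  endloop
 endfacet
 facet normal 0.688 0.229 -0.688
  outer loop
   vertex 3.5 2.0 1.5
   vertex 3.5 0.5 1.0
   vertex 2.0 3.5 0.5
  endloop
 endfacet
 facet normal 0.949 0.302 0.086
  outer loop
   vertex 3.5 2.0 1.5
   vertex 3.0 3.0 3.5
   vertex 4.0 0.0 3.0
  endloop
 endfacet
 facet normal 0.972 0.075 -0.224
  outer loop
   vertex 3.5 2.0 1.5
   vertex 4.0 0.0 3.0
   vertex 3.5 0.5 1.0
  endloop
 endfacet
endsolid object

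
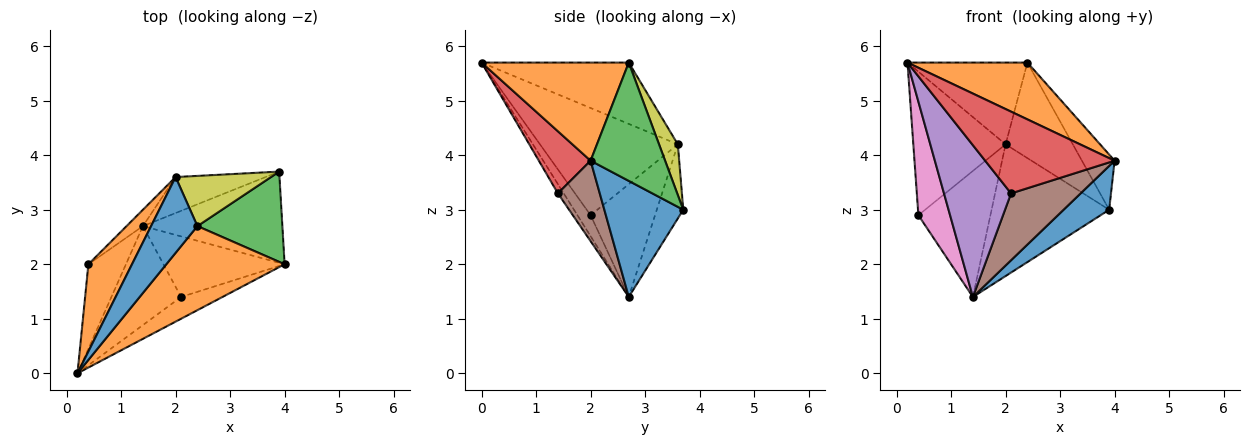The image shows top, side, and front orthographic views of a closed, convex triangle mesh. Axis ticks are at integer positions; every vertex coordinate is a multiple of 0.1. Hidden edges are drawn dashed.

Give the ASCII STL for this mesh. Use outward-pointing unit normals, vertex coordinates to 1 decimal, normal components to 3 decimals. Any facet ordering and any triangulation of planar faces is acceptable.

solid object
 facet normal 0.600 -0.346 -0.721
  outer loop
   vertex 3.9 3.7 3.0
   vertex 4.0 2.0 3.9
   vertex 1.4 2.7 1.4
  endloop
 endfacet
 facet normal 0.566 -0.461 0.683
  outer loop
   vertex 2.4 2.7 5.7
   vertex 0.2 0.0 5.7
   vertex 4.0 2.0 3.9
  endloop
 endfacet
 facet normal 0.765 0.336 0.549
  outer loop
   vertex 2.4 2.7 5.7
   vertex 4.0 2.0 3.9
   vertex 3.9 3.7 3.0
  endloop
 endfacet
 facet normal 0.361 -0.901 -0.240
  outer loop
   vertex 2.1 1.4 3.3
   vertex 4.0 2.0 3.9
   vertex 0.2 0.0 5.7
  endloop
 endfacet
 facet normal -0.073 -0.835 -0.545
  outer loop
   vertex 2.1 1.4 3.3
   vertex 0.2 0.0 5.7
   vertex 1.4 2.7 1.4
  endloop
 endfacet
 facet normal 0.407 -0.677 -0.613
  outer loop
   vertex 2.1 1.4 3.3
   vertex 1.4 2.7 1.4
   vertex 4.0 2.0 3.9
  endloop
 endfacet
 facet normal -0.317 -0.761 -0.566
  outer loop
   vertex 0.4 2.0 2.9
   vertex 1.4 2.7 1.4
   vertex 0.2 0.0 5.7
  endloop
 endfacet
 facet normal -0.212 0.943 -0.258
  outer loop
   vertex 2.0 3.6 4.2
   vertex 3.9 3.7 3.0
   vertex 1.4 2.7 1.4
  endloop
 endfacet
 facet normal 0.240 0.859 0.452
  outer loop
   vertex 2.0 3.6 4.2
   vertex 2.4 2.7 5.7
   vertex 3.9 3.7 3.0
  endloop
 endfacet
 facet normal -0.664 0.742 -0.096
  outer loop
   vertex 2.0 3.6 4.2
   vertex 1.4 2.7 1.4
   vertex 0.4 2.0 2.9
  endloop
 endfacet
 facet normal -0.669 0.545 0.505
  outer loop
   vertex 2.0 3.6 4.2
   vertex 0.2 0.0 5.7
   vertex 2.4 2.7 5.7
  endloop
 endfacet
 facet normal -0.787 0.527 0.320
  outer loop
   vertex 2.0 3.6 4.2
   vertex 0.4 2.0 2.9
   vertex 0.2 0.0 5.7
  endloop
 endfacet
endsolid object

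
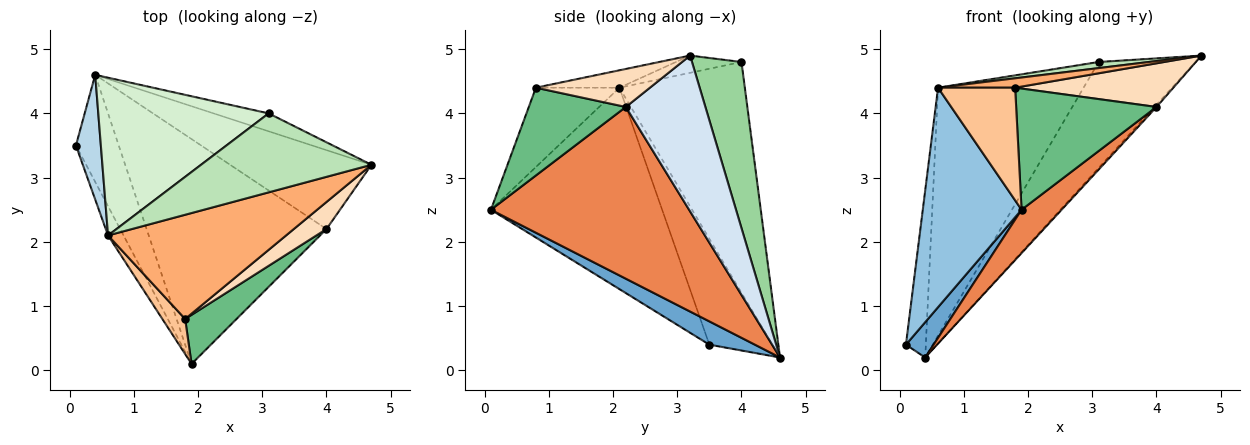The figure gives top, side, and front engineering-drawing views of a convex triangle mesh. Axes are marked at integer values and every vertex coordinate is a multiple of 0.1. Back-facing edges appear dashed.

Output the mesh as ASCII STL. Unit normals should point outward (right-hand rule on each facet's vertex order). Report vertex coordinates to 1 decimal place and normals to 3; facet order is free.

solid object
 facet normal 0.459 -0.278 -0.844
  outer loop
   vertex 0.4 4.6 0.2
   vertex 1.9 0.1 2.5
   vertex 0.1 3.5 0.4
  endloop
 endfacet
 facet normal -0.864 -0.499 -0.066
  outer loop
   vertex 0.6 2.1 4.4
   vertex 0.1 3.5 0.4
   vertex 1.9 0.1 2.5
  endloop
 endfacet
 facet normal -0.930 0.294 0.219
  outer loop
   vertex 0.6 2.1 4.4
   vertex 0.4 4.6 0.2
   vertex 0.1 3.5 0.4
  endloop
 endfacet
 facet normal 0.740 0.019 -0.672
  outer loop
   vertex 4.0 2.2 4.1
   vertex 0.4 4.6 0.2
   vertex 4.7 3.2 4.9
  endloop
 endfacet
 facet normal 0.684 -0.138 -0.716
  outer loop
   vertex 4.0 2.2 4.1
   vertex 1.9 0.1 2.5
   vertex 0.4 4.6 0.2
  endloop
 endfacet
 facet normal -0.097 -0.089 0.991
  outer loop
   vertex 1.8 0.8 4.4
   vertex 4.7 3.2 4.9
   vertex 0.6 2.1 4.4
  endloop
 endfacet
 facet normal -0.719 -0.664 0.207
  outer loop
   vertex 1.8 0.8 4.4
   vertex 0.6 2.1 4.4
   vertex 1.9 0.1 2.5
  endloop
 endfacet
 facet normal 0.523 -0.725 0.449
  outer loop
   vertex 1.8 0.8 4.4
   vertex 4.0 2.2 4.1
   vertex 4.7 3.2 4.9
  endloop
 endfacet
 facet normal 0.540 -0.780 0.316
  outer loop
   vertex 1.8 0.8 4.4
   vertex 1.9 0.1 2.5
   vertex 4.0 2.2 4.1
  endloop
 endfacet
 facet normal 0.450 0.881 -0.149
  outer loop
   vertex 3.1 4.0 4.8
   vertex 4.7 3.2 4.9
   vertex 0.4 4.6 0.2
  endloop
 endfacet
 facet normal -0.100 -0.077 0.992
  outer loop
   vertex 3.1 4.0 4.8
   vertex 0.6 2.1 4.4
   vertex 4.7 3.2 4.9
  endloop
 endfacet
 facet normal -0.588 0.682 0.434
  outer loop
   vertex 3.1 4.0 4.8
   vertex 0.4 4.6 0.2
   vertex 0.6 2.1 4.4
  endloop
 endfacet
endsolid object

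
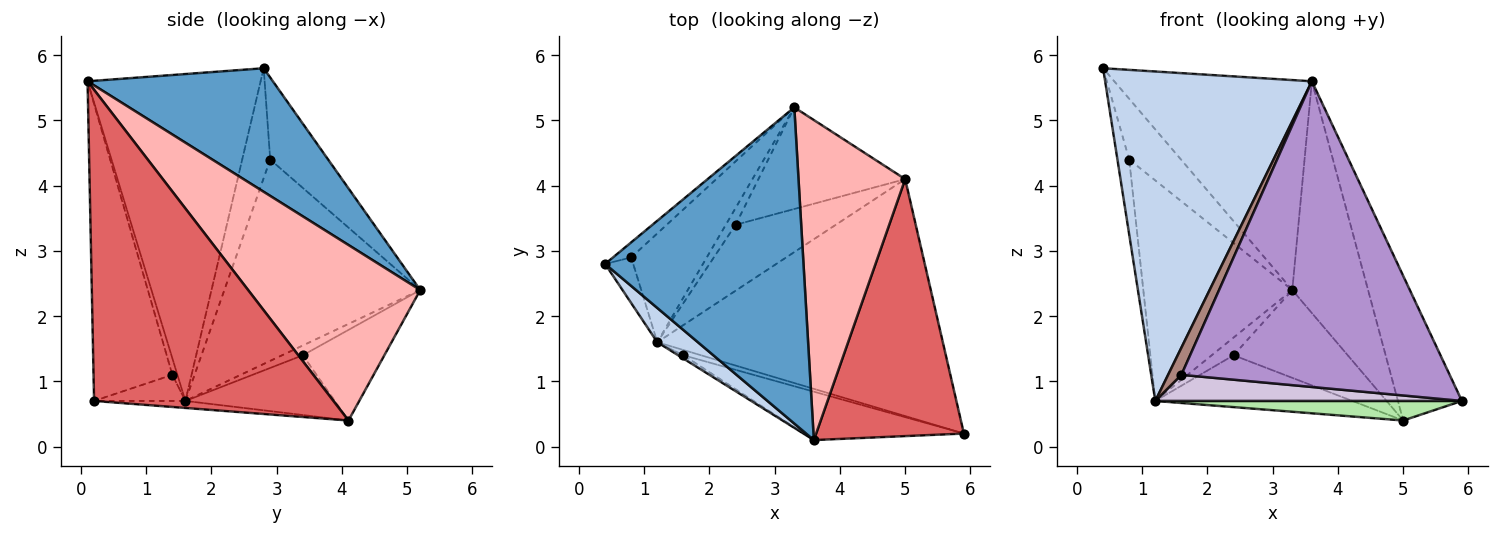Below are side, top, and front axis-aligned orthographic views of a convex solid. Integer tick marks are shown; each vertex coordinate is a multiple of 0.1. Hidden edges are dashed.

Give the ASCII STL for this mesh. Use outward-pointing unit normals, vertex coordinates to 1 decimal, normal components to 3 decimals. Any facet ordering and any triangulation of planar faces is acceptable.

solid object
 facet normal 0.461 0.491 0.739
  outer loop
   vertex 3.6 0.1 5.6
   vertex 3.3 5.2 2.4
   vertex 0.4 2.8 5.8
  endloop
 endfacet
 facet normal -0.640 -0.764 0.079
  outer loop
   vertex 1.2 1.6 0.7
   vertex 3.6 0.1 5.6
   vertex 0.4 2.8 5.8
  endloop
 endfacet
 facet normal -0.736 0.658 -0.163
  outer loop
   vertex 0.8 2.9 4.4
   vertex 0.4 2.8 5.8
   vertex 3.3 5.2 2.4
  endloop
 endfacet
 facet normal -0.897 0.377 -0.229
  outer loop
   vertex 0.8 2.9 4.4
   vertex 1.2 1.6 0.7
   vertex 0.4 2.8 5.8
  endloop
 endfacet
 facet normal -0.763 0.580 -0.286
  outer loop
   vertex 0.8 2.9 4.4
   vertex 3.3 5.2 2.4
   vertex 1.2 1.6 0.7
  endloop
 endfacet
 facet normal -0.025 -0.082 -0.996
  outer loop
   vertex 5.0 4.1 0.4
   vertex 5.9 0.2 0.7
   vertex 1.2 1.6 0.7
  endloop
 endfacet
 facet normal 0.878 0.235 0.417
  outer loop
   vertex 5.0 4.1 0.4
   vertex 3.6 0.1 5.6
   vertex 5.9 0.2 0.7
  endloop
 endfacet
 facet normal 0.800 0.352 0.486
  outer loop
   vertex 5.0 4.1 0.4
   vertex 3.3 5.2 2.4
   vertex 3.6 0.1 5.6
  endloop
 endfacet
 facet normal -0.279 -0.949 -0.150
  outer loop
   vertex 1.6 1.4 1.1
   vertex 5.9 0.2 0.7
   vertex 3.6 0.1 5.6
  endloop
 endfacet
 facet normal -0.280 -0.941 -0.190
  outer loop
   vertex 1.6 1.4 1.1
   vertex 1.2 1.6 0.7
   vertex 5.9 0.2 0.7
  endloop
 endfacet
 facet normal -0.353 -0.929 -0.111
  outer loop
   vertex 1.6 1.4 1.1
   vertex 3.6 0.1 5.6
   vertex 1.2 1.6 0.7
  endloop
 endfacet
 facet normal -0.567 0.598 -0.567
  outer loop
   vertex 2.4 3.4 1.4
   vertex 1.2 1.6 0.7
   vertex 3.3 5.2 2.4
  endloop
 endfacet
 facet normal -0.423 0.592 -0.686
  outer loop
   vertex 2.4 3.4 1.4
   vertex 3.3 5.2 2.4
   vertex 5.0 4.1 0.4
  endloop
 endfacet
 facet normal -0.424 0.560 -0.712
  outer loop
   vertex 2.4 3.4 1.4
   vertex 5.0 4.1 0.4
   vertex 1.2 1.6 0.7
  endloop
 endfacet
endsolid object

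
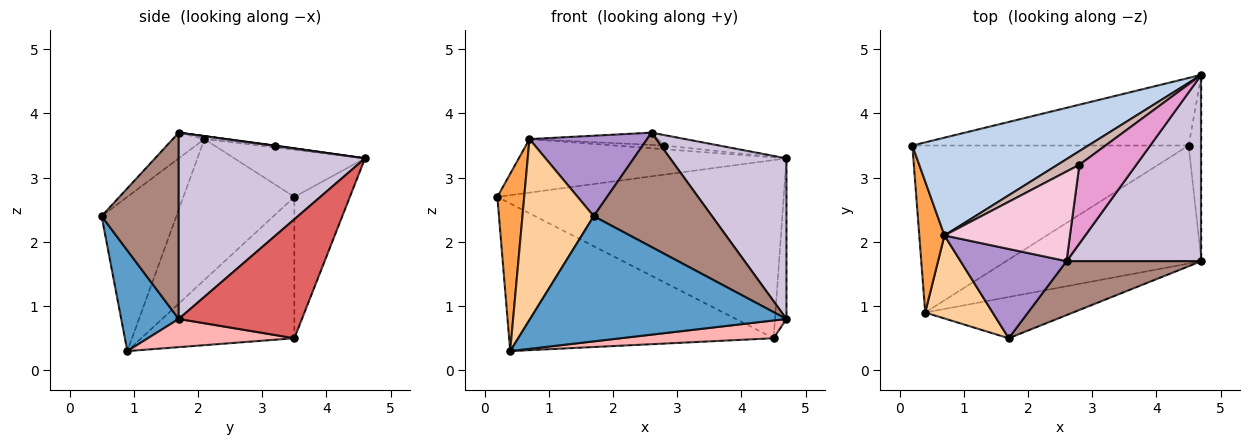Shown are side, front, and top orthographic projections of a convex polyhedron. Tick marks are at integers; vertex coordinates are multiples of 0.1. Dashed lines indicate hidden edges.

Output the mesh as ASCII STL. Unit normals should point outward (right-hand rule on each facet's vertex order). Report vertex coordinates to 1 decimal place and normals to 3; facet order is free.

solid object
 facet normal 0.208 -0.929 -0.306
  outer loop
   vertex 4.7 1.7 0.8
   vertex 1.7 0.5 2.4
   vertex 0.4 0.9 0.3
  endloop
 endfacet
 facet normal -0.228 0.468 0.854
  outer loop
   vertex 0.7 2.1 3.6
   vertex 4.7 4.6 3.3
   vertex 0.2 3.5 2.7
  endloop
 endfacet
 facet normal -0.958 -0.232 0.171
  outer loop
   vertex 0.7 2.1 3.6
   vertex 0.2 3.5 2.7
   vertex 0.4 0.9 0.3
  endloop
 endfacet
 facet normal -0.690 -0.658 0.302
  outer loop
   vertex 0.7 2.1 3.6
   vertex 0.4 0.9 0.3
   vertex 1.7 0.5 2.4
  endloop
 endfacet
 facet normal -0.178 0.920 -0.349
  outer loop
   vertex 4.5 3.5 0.5
   vertex 0.2 3.5 2.7
   vertex 4.7 4.6 3.3
  endloop
 endfacet
 facet normal -0.358 0.618 -0.700
  outer loop
   vertex 4.5 3.5 0.5
   vertex 0.4 0.9 0.3
   vertex 0.2 3.5 2.7
  endloop
 endfacet
 facet normal 0.990 0.092 -0.107
  outer loop
   vertex 4.5 3.5 0.5
   vertex 4.7 4.6 3.3
   vertex 4.7 1.7 0.8
  endloop
 endfacet
 facet normal 0.141 -0.147 -0.979
  outer loop
   vertex 4.5 3.5 0.5
   vertex 4.7 1.7 0.8
   vertex 0.4 0.9 0.3
  endloop
 endfacet
 facet normal -0.177 -0.659 0.731
  outer loop
   vertex 2.6 1.7 3.7
   vertex 0.7 2.1 3.6
   vertex 1.7 0.5 2.4
  endloop
 endfacet
 facet normal 0.723 -0.451 0.523
  outer loop
   vertex 2.6 1.7 3.7
   vertex 4.7 1.7 0.8
   vertex 4.7 4.6 3.3
  endloop
 endfacet
 facet normal 0.508 -0.779 0.368
  outer loop
   vertex 2.6 1.7 3.7
   vertex 1.7 0.5 2.4
   vertex 4.7 1.7 0.8
  endloop
 endfacet
 facet normal -0.090 0.260 0.961
  outer loop
   vertex 2.8 3.2 3.5
   vertex 4.7 4.6 3.3
   vertex 0.7 2.1 3.6
  endloop
 endfacet
 facet normal 0.008 0.131 0.991
  outer loop
   vertex 2.8 3.2 3.5
   vertex 2.6 1.7 3.7
   vertex 4.7 4.6 3.3
  endloop
 endfacet
 facet normal -0.024 0.135 0.991
  outer loop
   vertex 2.8 3.2 3.5
   vertex 0.7 2.1 3.6
   vertex 2.6 1.7 3.7
  endloop
 endfacet
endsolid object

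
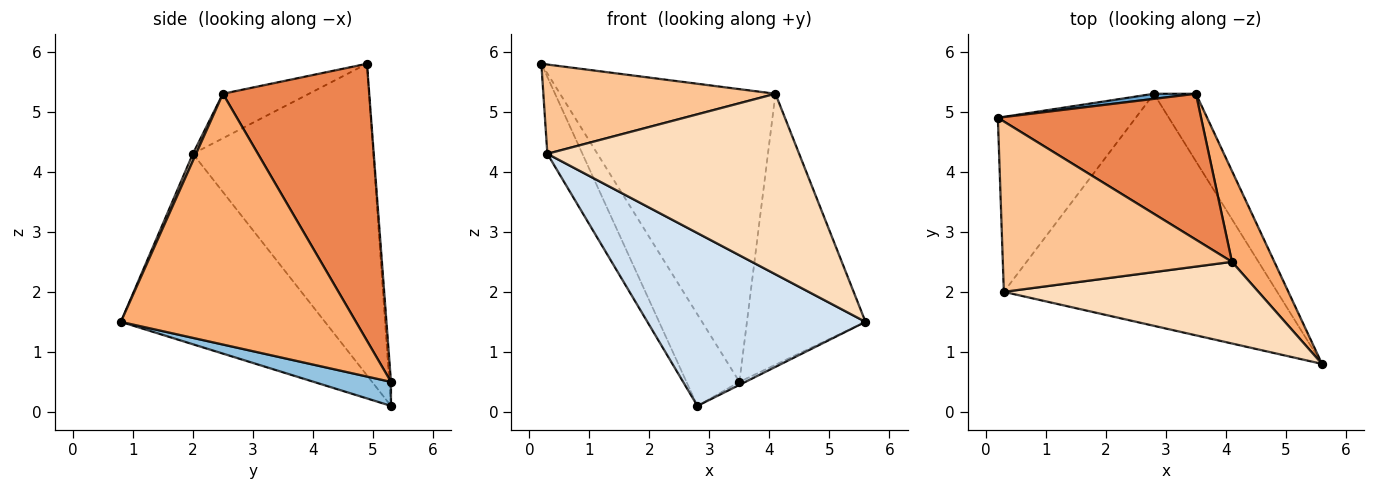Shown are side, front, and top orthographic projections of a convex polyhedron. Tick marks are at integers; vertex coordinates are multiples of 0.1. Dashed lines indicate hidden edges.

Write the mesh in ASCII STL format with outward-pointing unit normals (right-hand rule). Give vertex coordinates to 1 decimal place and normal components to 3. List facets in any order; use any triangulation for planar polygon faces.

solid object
 facet normal -0.032 0.998 0.056
  outer loop
   vertex 2.8 5.3 0.1
   vertex 0.2 4.9 5.8
   vertex 3.5 5.3 0.5
  endloop
 endfacet
 facet normal 0.496 0.039 -0.868
  outer loop
   vertex 2.8 5.3 0.1
   vertex 3.5 5.3 0.5
   vertex 5.6 0.8 1.5
  endloop
 endfacet
 facet normal -0.900 0.175 -0.398
  outer loop
   vertex 0.3 2.0 4.3
   vertex 0.2 4.9 5.8
   vertex 2.8 5.3 0.1
  endloop
 endfacet
 facet normal -0.488 -0.521 -0.700
  outer loop
   vertex 0.3 2.0 4.3
   vertex 2.8 5.3 0.1
   vertex 5.6 0.8 1.5
  endloop
 endfacet
 facet normal 0.519 0.765 0.381
  outer loop
   vertex 4.1 2.5 5.3
   vertex 3.5 5.3 0.5
   vertex 0.2 4.9 5.8
  endloop
 endfacet
 facet normal 0.883 0.445 0.149
  outer loop
   vertex 4.1 2.5 5.3
   vertex 5.6 0.8 1.5
   vertex 3.5 5.3 0.5
  endloop
 endfacet
 facet normal -0.170 -0.457 0.873
  outer loop
   vertex 4.1 2.5 5.3
   vertex 0.2 4.9 5.8
   vertex 0.3 2.0 4.3
  endloop
 endfacet
 facet normal 0.011 -0.911 0.412
  outer loop
   vertex 4.1 2.5 5.3
   vertex 0.3 2.0 4.3
   vertex 5.6 0.8 1.5
  endloop
 endfacet
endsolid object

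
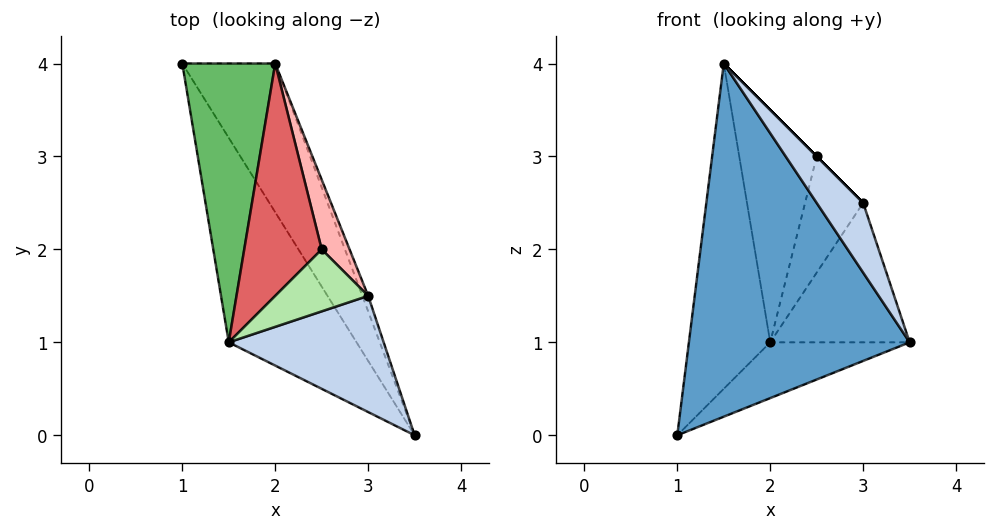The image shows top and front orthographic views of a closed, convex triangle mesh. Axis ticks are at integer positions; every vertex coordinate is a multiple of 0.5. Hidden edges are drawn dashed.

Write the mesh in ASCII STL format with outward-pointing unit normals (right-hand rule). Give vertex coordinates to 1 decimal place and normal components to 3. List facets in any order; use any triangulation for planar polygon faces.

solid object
 facet normal -0.764 -0.558 -0.323
  outer loop
   vertex 1.5 1.0 4.0
   vertex 1.0 4.0 0.0
   vertex 3.5 0.0 1.0
  endloop
 endfacet
 facet normal 0.717 -0.359 0.598
  outer loop
   vertex 3.0 1.5 2.5
   vertex 1.5 1.0 4.0
   vertex 3.5 0.0 1.0
  endloop
 endfacet
 facet normal 0.683 0.256 -0.683
  outer loop
   vertex 2.0 4.0 1.0
   vertex 3.5 0.0 1.0
   vertex 1.0 4.0 0.0
  endloop
 endfacet
 facet normal 0.936 0.351 -0.039
  outer loop
   vertex 2.0 4.0 1.0
   vertex 3.0 1.5 2.5
   vertex 3.5 0.0 1.0
  endloop
 endfacet
 facet normal -0.545 0.636 0.545
  outer loop
   vertex 2.0 4.0 1.0
   vertex 1.0 4.0 0.0
   vertex 1.5 1.0 4.0
  endloop
 endfacet
 facet normal 0.707 0.000 0.707
  outer loop
   vertex 2.5 2.0 3.0
   vertex 1.5 1.0 4.0
   vertex 3.0 1.5 2.5
  endloop
 endfacet
 facet normal 0.000 0.707 0.707
  outer loop
   vertex 2.5 2.0 3.0
   vertex 2.0 4.0 1.0
   vertex 1.5 1.0 4.0
  endloop
 endfacet
 facet normal 0.808 0.505 0.303
  outer loop
   vertex 2.5 2.0 3.0
   vertex 3.0 1.5 2.5
   vertex 2.0 4.0 1.0
  endloop
 endfacet
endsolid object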